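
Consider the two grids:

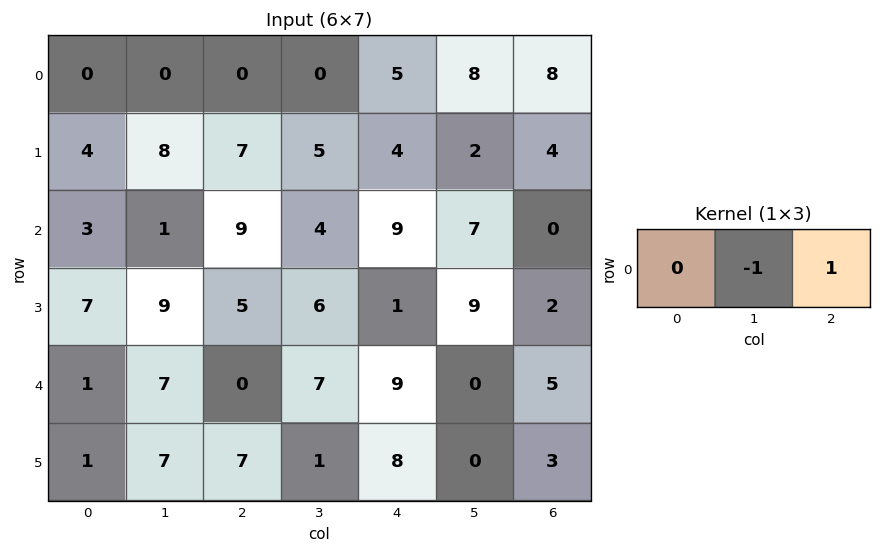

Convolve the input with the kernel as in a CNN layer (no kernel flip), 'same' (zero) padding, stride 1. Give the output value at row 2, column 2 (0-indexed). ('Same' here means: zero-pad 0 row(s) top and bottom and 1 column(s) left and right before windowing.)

The receptive field on the zero-padded input at this output position is [1 9 4]. Elementwise product with the kernel and sum: 9·-1 + 4·1.

-5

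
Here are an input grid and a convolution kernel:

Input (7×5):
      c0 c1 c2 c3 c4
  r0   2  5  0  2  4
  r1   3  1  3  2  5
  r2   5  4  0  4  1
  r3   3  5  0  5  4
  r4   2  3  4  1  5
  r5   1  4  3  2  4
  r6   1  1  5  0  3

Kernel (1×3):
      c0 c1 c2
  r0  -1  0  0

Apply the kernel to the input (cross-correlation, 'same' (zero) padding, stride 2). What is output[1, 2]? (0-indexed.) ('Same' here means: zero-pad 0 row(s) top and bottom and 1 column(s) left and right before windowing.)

The receptive field on the zero-padded input at this output position is [4 1 0]. Elementwise product with the kernel and sum: 4·-1.

-4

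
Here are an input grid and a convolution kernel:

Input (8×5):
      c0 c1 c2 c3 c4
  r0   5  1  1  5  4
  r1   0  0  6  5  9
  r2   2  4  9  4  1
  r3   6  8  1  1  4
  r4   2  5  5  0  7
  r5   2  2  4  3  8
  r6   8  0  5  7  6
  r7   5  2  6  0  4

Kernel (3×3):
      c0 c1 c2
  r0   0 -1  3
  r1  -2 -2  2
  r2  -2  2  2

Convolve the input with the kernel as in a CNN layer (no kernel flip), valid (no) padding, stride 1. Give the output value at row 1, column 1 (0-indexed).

-21

The receptive field on the input at this output position is [0 6 5 / 4 9 4 / 8 1 1]. Elementwise product with the kernel and sum: 6·-1 + 5·3 + 4·-2 + 9·-2 + 4·2 + 8·-2 + 1·2 + 1·2.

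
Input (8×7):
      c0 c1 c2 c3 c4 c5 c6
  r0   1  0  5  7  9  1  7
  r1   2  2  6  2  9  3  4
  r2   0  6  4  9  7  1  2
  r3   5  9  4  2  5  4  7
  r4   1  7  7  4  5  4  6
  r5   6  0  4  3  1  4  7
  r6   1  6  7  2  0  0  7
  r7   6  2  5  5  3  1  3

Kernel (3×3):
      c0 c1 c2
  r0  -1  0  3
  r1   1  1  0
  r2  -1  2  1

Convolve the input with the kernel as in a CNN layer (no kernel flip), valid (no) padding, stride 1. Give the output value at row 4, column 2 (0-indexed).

12

The receptive field on the input at this output position is [7 4 5 / 4 3 1 / 7 2 0]. Elementwise product with the kernel and sum: 7·-1 + 5·3 + 4·1 + 3·1 + 7·-1 + 2·2 + 0·1.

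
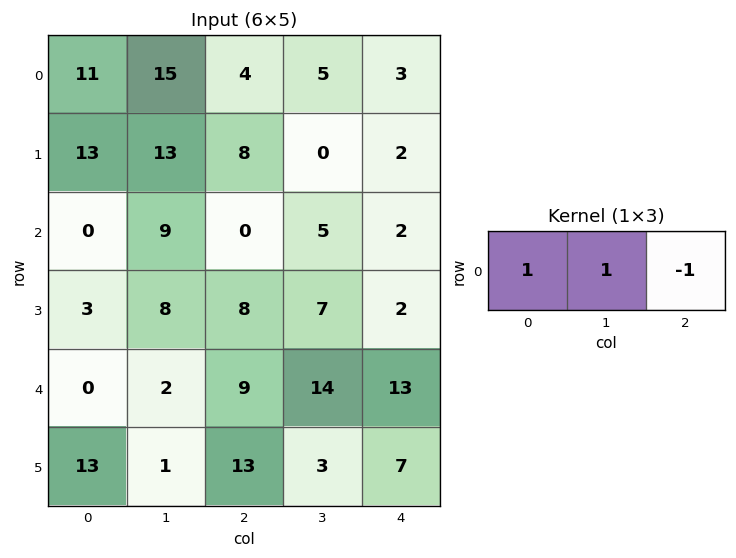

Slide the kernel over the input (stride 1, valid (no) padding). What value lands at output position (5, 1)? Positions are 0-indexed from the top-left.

The receptive field on the input at this output position is [1 13 3]. Elementwise product with the kernel and sum: 1·1 + 13·1 + 3·-1.

11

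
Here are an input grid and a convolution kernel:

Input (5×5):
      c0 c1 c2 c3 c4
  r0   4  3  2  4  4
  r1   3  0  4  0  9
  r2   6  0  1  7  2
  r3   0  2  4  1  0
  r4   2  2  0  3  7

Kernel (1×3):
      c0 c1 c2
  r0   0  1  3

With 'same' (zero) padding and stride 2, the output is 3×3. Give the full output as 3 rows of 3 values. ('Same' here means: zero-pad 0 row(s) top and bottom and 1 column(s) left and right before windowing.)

Output[0,0]: The receptive field on the zero-padded input at this output position is [0 4 3]. Elementwise product with the kernel and sum: 4·1 + 3·3.
Output[0,1]: The receptive field on the zero-padded input at this output position is [3 2 4]. Elementwise product with the kernel and sum: 2·1 + 4·3.

13 14 4
6 22 2
8 9 7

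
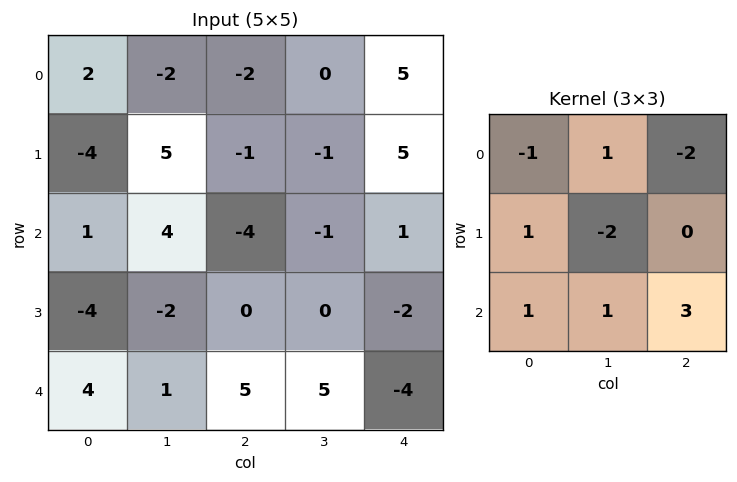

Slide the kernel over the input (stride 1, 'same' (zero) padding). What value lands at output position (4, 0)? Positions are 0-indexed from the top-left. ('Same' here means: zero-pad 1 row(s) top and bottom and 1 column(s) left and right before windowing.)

The receptive field on the zero-padded input at this output position is [0 -4 -2 / 0 4 1 / 0 0 0]. Elementwise product with the kernel and sum: 0·-1 + -4·1 + -2·-2 + 0·1 + 4·-2 + 0·1 + 0·1 + 0·3.

-8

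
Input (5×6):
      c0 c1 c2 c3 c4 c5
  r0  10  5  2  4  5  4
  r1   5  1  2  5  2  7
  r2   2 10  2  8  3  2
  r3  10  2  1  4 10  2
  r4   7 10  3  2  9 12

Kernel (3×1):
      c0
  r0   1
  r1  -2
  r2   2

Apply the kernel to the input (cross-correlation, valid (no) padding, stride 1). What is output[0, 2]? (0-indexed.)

2

The receptive field on the input at this output position is [2 / 2 / 2]. Elementwise product with the kernel and sum: 2·1 + 2·-2 + 2·2.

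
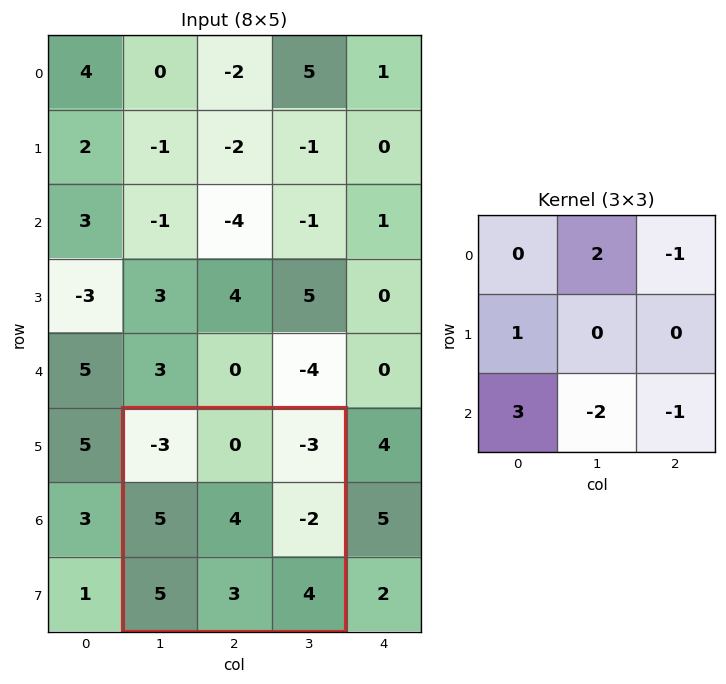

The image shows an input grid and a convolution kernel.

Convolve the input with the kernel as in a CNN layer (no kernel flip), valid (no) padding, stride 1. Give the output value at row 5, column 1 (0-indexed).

13

The receptive field on the input at this output position is [-3 0 -3 / 5 4 -2 / 5 3 4]. Elementwise product with the kernel and sum: 0·2 + -3·-1 + 5·1 + 5·3 + 3·-2 + 4·-1.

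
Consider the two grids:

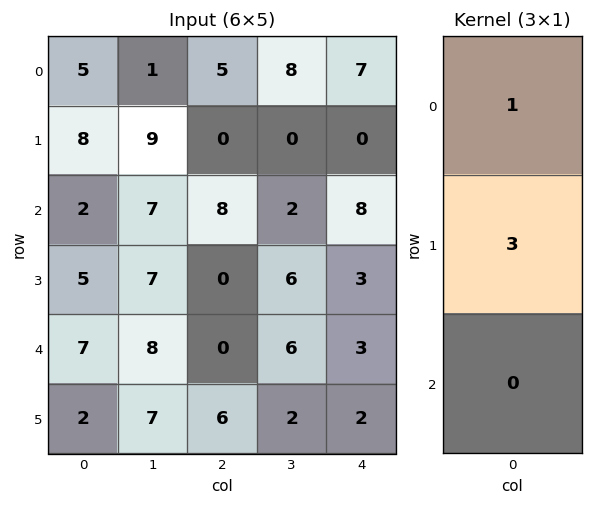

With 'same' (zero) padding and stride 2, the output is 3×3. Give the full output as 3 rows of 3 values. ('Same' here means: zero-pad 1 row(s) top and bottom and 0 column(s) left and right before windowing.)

15 15 21
14 24 24
26 0 12

Output[0,0]: The receptive field on the zero-padded input at this output position is [0 / 5 / 8]. Elementwise product with the kernel and sum: 0·1 + 5·3.
Output[0,1]: The receptive field on the zero-padded input at this output position is [0 / 5 / 0]. Elementwise product with the kernel and sum: 0·1 + 5·3.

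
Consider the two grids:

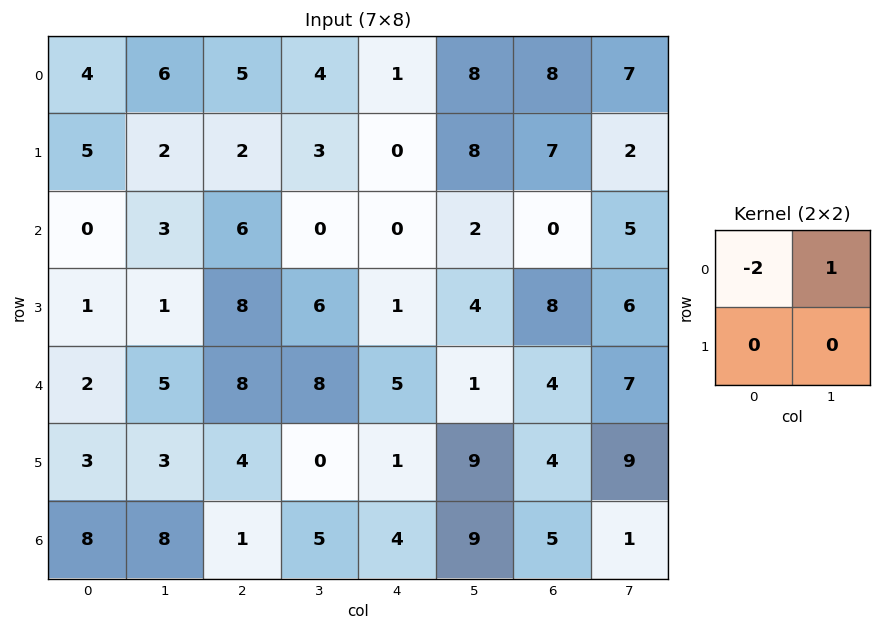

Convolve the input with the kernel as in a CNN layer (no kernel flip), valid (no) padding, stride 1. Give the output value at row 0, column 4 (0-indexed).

The receptive field on the input at this output position is [1 8 / 0 8]. Elementwise product with the kernel and sum: 1·-2 + 8·1.

6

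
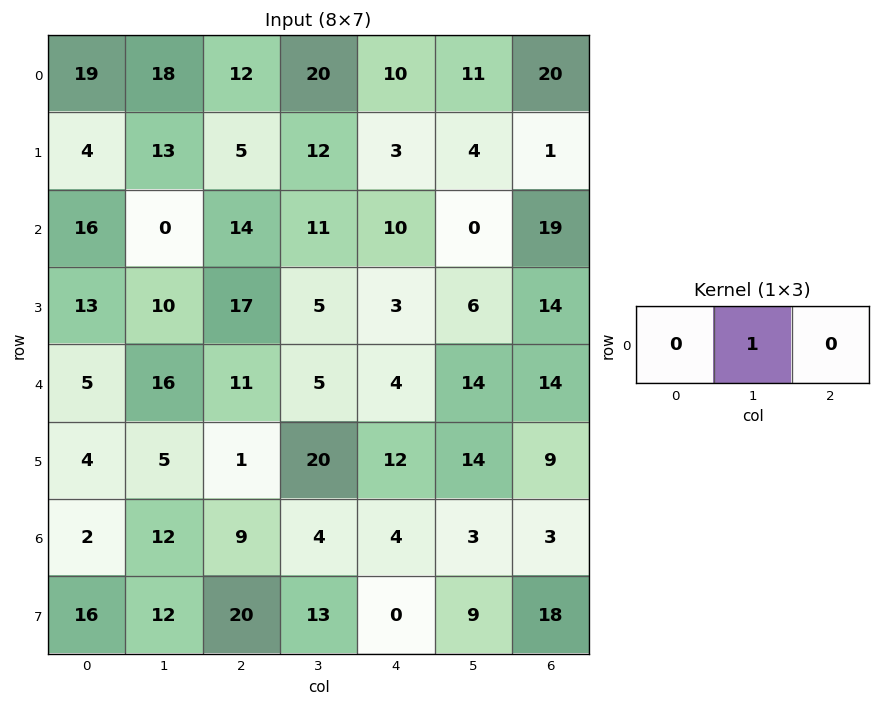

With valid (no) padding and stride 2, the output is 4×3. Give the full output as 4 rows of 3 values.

18 20 11
0 11 0
16 5 14
12 4 3

Output[0,0]: The receptive field on the input at this output position is [19 18 12]. Elementwise product with the kernel and sum: 18·1.
Output[0,1]: The receptive field on the input at this output position is [12 20 10]. Elementwise product with the kernel and sum: 20·1.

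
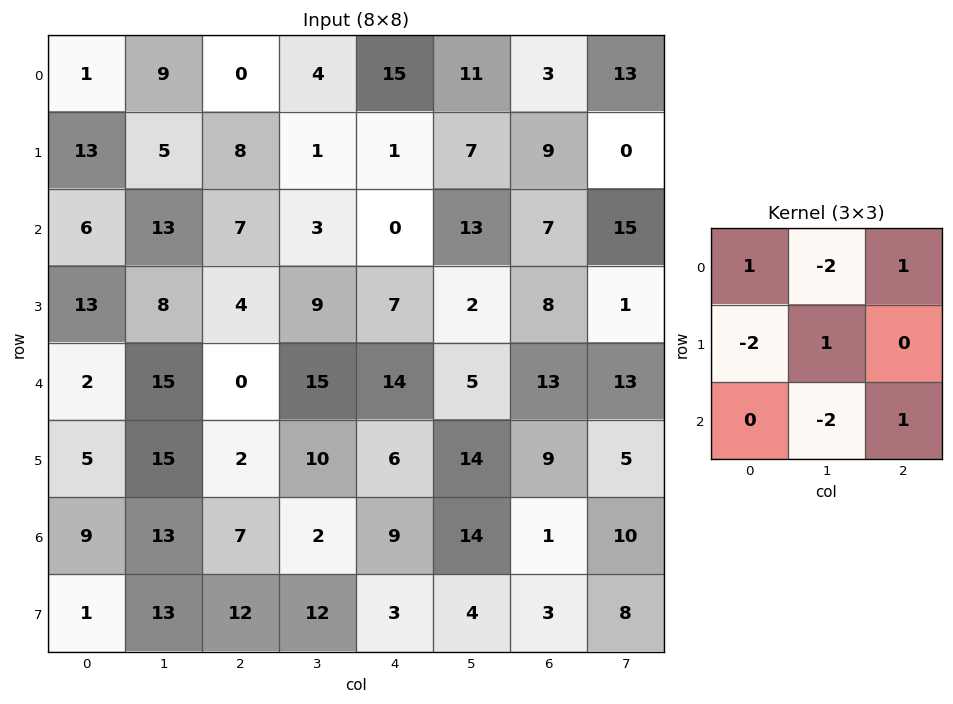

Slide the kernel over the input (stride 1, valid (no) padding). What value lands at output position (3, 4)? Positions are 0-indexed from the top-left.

-31

The receptive field on the input at this output position is [7 2 8 / 14 5 13 / 6 14 9]. Elementwise product with the kernel and sum: 7·1 + 2·-2 + 8·1 + 14·-2 + 5·1 + 14·-2 + 9·1.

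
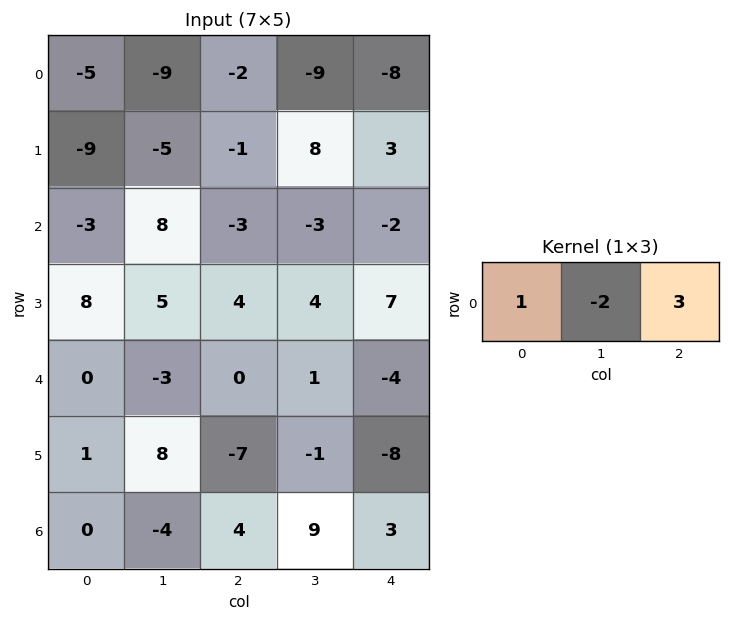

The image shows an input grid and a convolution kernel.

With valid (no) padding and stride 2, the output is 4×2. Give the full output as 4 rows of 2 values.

7 -8
-28 -3
6 -14
20 -5

Output[0,0]: The receptive field on the input at this output position is [-5 -9 -2]. Elementwise product with the kernel and sum: -5·1 + -9·-2 + -2·3.
Output[0,1]: The receptive field on the input at this output position is [-2 -9 -8]. Elementwise product with the kernel and sum: -2·1 + -9·-2 + -8·3.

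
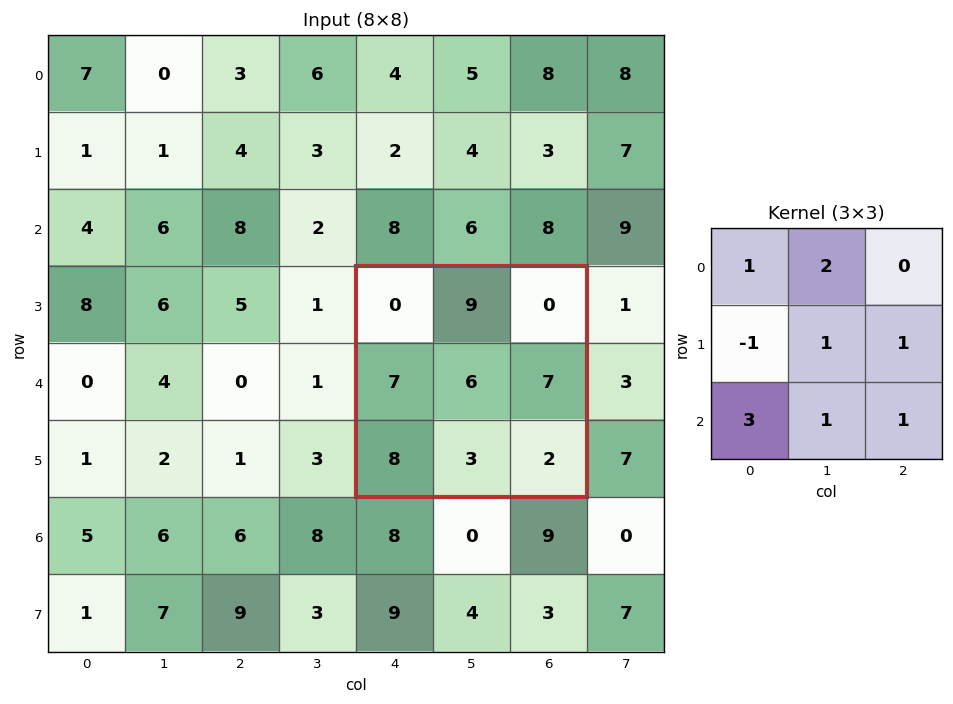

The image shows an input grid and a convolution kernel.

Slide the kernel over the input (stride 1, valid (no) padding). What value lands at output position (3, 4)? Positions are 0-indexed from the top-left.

The receptive field on the input at this output position is [0 9 0 / 7 6 7 / 8 3 2]. Elementwise product with the kernel and sum: 0·1 + 9·2 + 7·-1 + 6·1 + 7·1 + 8·3 + 3·1 + 2·1.

53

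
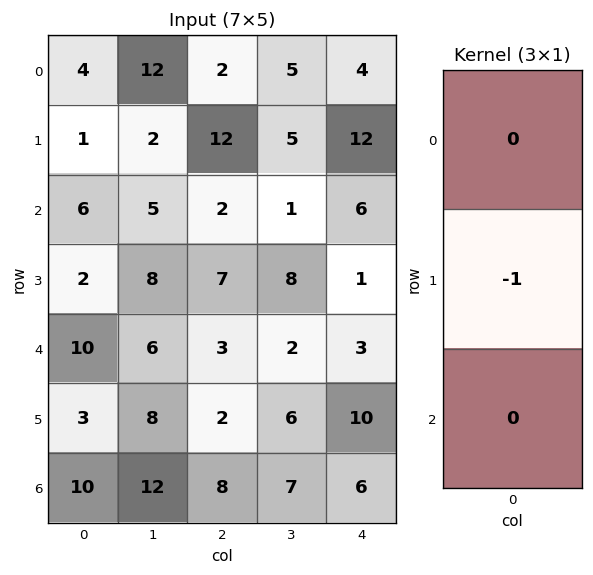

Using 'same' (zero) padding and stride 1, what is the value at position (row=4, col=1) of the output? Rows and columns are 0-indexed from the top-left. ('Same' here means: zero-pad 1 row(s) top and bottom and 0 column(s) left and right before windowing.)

The receptive field on the zero-padded input at this output position is [8 / 6 / 8]. Elementwise product with the kernel and sum: 6·-1.

-6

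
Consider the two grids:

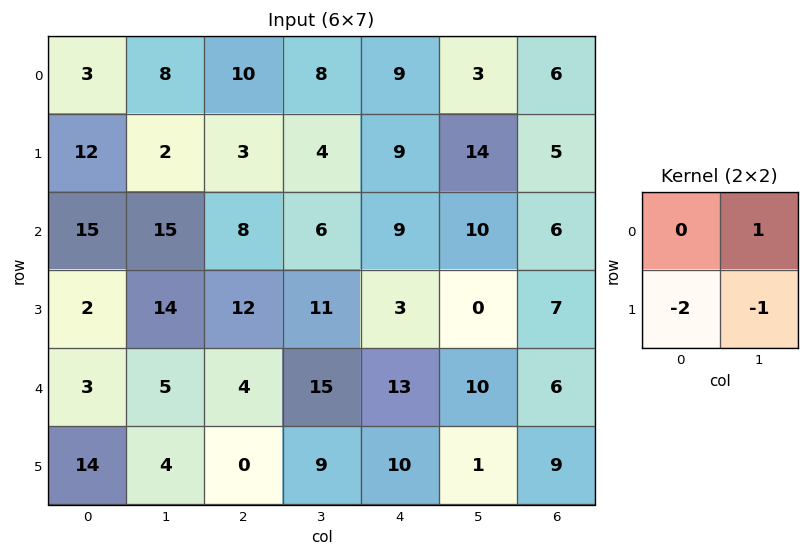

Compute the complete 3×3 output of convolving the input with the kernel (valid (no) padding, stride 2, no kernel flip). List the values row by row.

-18 -2 -29
-3 -29 4
-27 6 -11

Output[0,0]: The receptive field on the input at this output position is [3 8 / 12 2]. Elementwise product with the kernel and sum: 8·1 + 12·-2 + 2·-1.
Output[0,1]: The receptive field on the input at this output position is [10 8 / 3 4]. Elementwise product with the kernel and sum: 8·1 + 3·-2 + 4·-1.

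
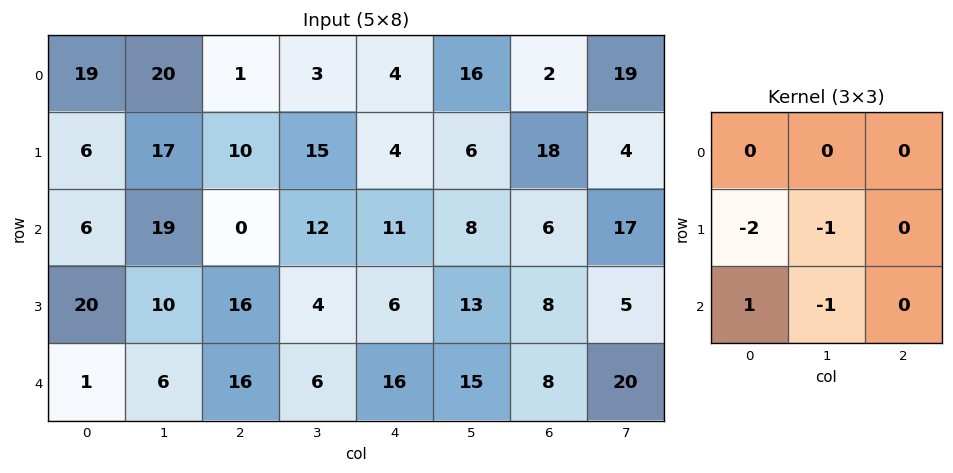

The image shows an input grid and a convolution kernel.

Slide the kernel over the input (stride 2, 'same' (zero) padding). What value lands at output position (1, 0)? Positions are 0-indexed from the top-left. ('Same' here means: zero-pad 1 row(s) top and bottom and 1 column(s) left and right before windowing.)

-26

The receptive field on the zero-padded input at this output position is [0 6 17 / 0 6 19 / 0 20 10]. Elementwise product with the kernel and sum: 0·-2 + 6·-1 + 0·1 + 20·-1.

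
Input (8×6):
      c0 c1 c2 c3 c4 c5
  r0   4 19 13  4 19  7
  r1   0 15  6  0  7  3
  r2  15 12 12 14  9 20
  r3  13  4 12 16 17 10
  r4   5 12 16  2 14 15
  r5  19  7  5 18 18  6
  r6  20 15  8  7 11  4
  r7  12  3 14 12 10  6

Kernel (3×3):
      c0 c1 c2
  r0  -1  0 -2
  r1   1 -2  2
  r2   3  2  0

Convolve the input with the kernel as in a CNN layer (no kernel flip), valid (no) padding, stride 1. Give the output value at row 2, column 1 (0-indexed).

40

The receptive field on the input at this output position is [12 12 14 / 4 12 16 / 12 16 2]. Elementwise product with the kernel and sum: 12·-1 + 14·-2 + 4·1 + 12·-2 + 16·2 + 12·3 + 16·2.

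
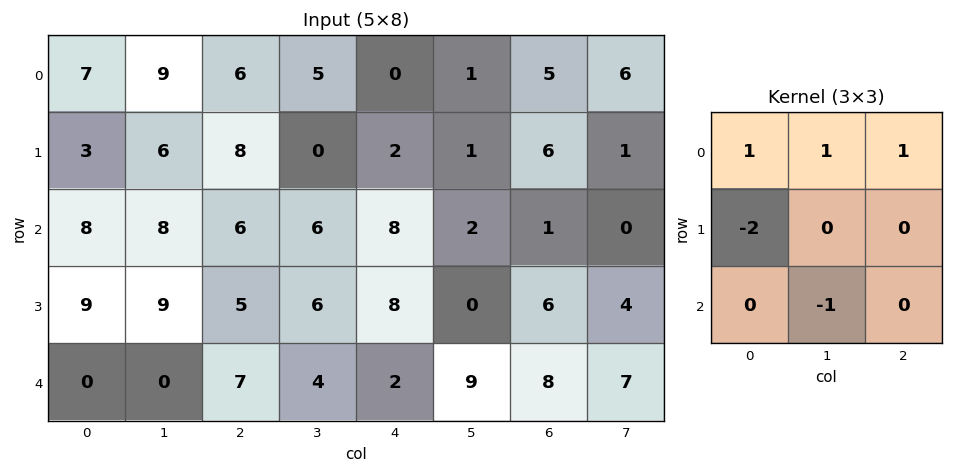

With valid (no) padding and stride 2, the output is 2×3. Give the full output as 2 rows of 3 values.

Output[0,0]: The receptive field on the input at this output position is [7 9 6 / 3 6 8 / 8 8 6]. Elementwise product with the kernel and sum: 7·1 + 9·1 + 6·1 + 3·-2 + 8·-1.

8 -11 0
4 6 -14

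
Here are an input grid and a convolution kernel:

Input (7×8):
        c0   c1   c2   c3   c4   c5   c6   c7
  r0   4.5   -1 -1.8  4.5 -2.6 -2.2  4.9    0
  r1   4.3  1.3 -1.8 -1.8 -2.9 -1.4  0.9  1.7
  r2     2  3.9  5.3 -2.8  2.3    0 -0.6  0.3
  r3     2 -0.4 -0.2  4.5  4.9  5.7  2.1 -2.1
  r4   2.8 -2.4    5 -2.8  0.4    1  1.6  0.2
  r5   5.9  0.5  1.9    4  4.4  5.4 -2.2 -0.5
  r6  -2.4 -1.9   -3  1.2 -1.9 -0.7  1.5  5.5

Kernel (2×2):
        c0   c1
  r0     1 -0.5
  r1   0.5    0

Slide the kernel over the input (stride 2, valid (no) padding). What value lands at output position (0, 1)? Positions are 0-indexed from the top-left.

-4.95

The receptive field on the input at this output position is [-1.8 4.5 / -1.8 -1.8]. Elementwise product with the kernel and sum: -1.8·1 + 4.5·-0.5 + -1.8·0.5.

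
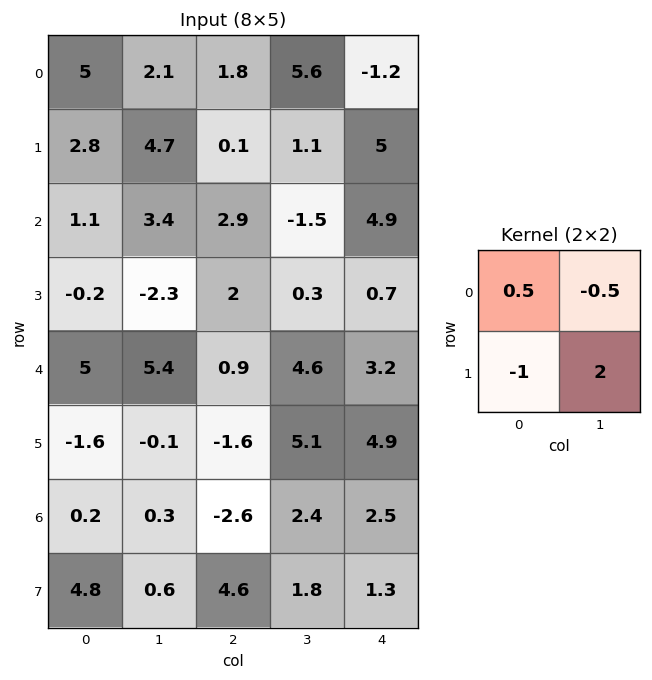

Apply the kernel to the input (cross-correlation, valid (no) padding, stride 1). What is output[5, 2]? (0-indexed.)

The receptive field on the input at this output position is [-1.6 5.1 / -2.6 2.4]. Elementwise product with the kernel and sum: -1.6·0.5 + 5.1·-0.5 + -2.6·-1 + 2.4·2.

4.05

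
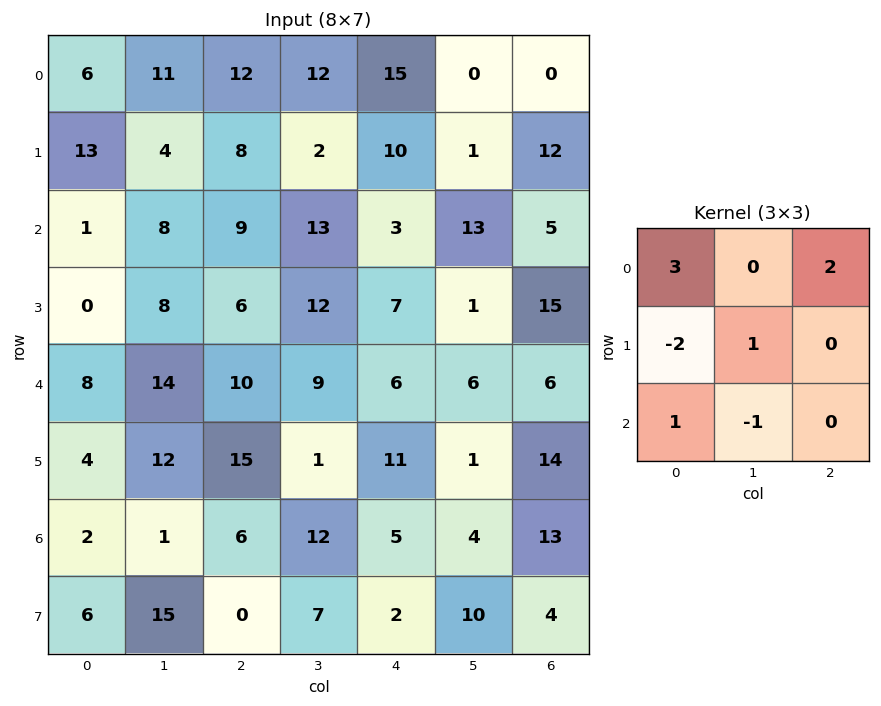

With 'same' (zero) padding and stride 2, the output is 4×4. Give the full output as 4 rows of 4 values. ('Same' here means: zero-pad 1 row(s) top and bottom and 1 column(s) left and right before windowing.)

-7 -14 -17 -11
9 11 -10 -32
20 27 16 -16
20 57 -9 14

Output[0,0]: The receptive field on the zero-padded input at this output position is [0 0 0 / 0 6 11 / 0 13 4]. Elementwise product with the kernel and sum: 0·3 + 0·2 + 0·-2 + 6·1 + 0·1 + 13·-1.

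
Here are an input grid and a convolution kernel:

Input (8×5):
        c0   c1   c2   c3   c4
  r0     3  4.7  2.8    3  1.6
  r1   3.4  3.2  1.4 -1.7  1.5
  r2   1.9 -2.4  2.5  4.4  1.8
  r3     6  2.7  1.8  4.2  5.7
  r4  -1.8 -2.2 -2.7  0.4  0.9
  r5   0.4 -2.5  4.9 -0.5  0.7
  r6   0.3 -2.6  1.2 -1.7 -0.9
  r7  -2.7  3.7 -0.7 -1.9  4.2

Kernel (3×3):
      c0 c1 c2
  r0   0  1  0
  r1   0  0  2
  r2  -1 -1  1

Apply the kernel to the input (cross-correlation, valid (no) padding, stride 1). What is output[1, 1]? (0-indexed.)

The receptive field on the input at this output position is [3.2 1.4 -1.7 / -2.4 2.5 4.4 / 2.7 1.8 4.2]. Elementwise product with the kernel and sum: 1.4·1 + 4.4·2 + 2.7·-1 + 1.8·-1 + 4.2·1.

9.9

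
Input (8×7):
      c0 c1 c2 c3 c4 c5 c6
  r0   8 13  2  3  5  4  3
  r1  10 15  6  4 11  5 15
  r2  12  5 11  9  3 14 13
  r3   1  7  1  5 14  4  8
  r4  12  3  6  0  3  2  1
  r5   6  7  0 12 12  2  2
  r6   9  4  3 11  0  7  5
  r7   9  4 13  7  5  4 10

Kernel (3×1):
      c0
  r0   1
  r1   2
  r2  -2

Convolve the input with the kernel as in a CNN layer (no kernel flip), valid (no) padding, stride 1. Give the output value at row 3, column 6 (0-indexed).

6

The receptive field on the input at this output position is [8 / 1 / 2]. Elementwise product with the kernel and sum: 8·1 + 1·2 + 2·-2.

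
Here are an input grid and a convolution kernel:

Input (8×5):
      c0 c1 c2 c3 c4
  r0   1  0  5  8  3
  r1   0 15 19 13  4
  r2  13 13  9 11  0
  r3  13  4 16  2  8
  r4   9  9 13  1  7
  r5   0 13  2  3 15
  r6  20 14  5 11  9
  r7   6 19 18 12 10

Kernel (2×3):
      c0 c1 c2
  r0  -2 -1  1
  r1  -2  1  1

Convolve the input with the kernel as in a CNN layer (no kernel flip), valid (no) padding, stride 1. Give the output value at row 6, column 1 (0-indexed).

-30

The receptive field on the input at this output position is [14 5 11 / 19 18 12]. Elementwise product with the kernel and sum: 14·-2 + 5·-1 + 11·1 + 19·-2 + 18·1 + 12·1.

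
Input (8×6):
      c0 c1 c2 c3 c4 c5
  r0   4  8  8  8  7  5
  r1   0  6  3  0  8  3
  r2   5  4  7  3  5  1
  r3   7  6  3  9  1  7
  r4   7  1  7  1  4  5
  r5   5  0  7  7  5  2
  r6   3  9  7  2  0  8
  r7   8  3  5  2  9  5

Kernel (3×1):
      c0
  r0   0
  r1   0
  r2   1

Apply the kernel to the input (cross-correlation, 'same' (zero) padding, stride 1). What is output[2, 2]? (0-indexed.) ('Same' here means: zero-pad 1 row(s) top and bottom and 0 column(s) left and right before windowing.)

3

The receptive field on the zero-padded input at this output position is [3 / 7 / 3]. Elementwise product with the kernel and sum: 3·1.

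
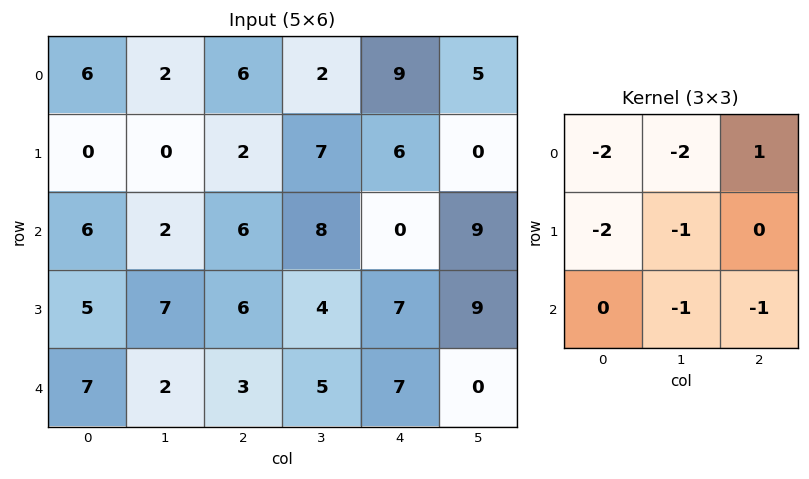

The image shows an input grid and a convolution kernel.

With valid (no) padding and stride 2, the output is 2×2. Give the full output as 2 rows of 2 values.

Output[0,0]: The receptive field on the input at this output position is [6 2 6 / 0 0 2 / 6 2 6]. Elementwise product with the kernel and sum: 6·-2 + 2·-2 + 6·1 + 0·-2 + 0·-1 + 2·-1 + 6·-1.

-18 -26
-32 -56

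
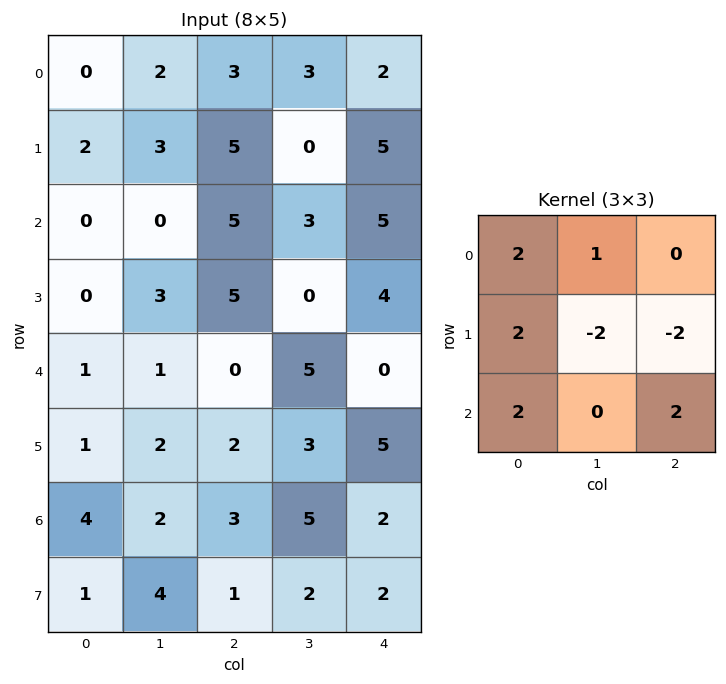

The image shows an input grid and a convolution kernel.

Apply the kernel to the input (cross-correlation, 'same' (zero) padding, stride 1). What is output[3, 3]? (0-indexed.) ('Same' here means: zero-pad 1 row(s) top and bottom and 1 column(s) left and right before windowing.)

15

The receptive field on the zero-padded input at this output position is [5 3 5 / 5 0 4 / 0 5 0]. Elementwise product with the kernel and sum: 5·2 + 3·1 + 5·2 + 0·-2 + 4·-2 + 0·2 + 0·2.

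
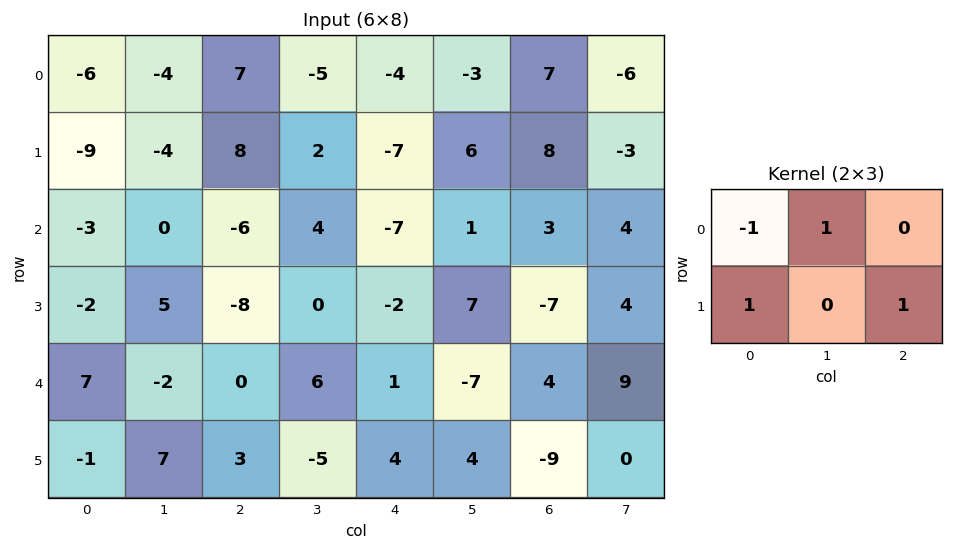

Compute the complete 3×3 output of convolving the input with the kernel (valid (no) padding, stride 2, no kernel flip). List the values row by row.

1 -11 2
-7 0 -1
-7 13 -13

Output[0,0]: The receptive field on the input at this output position is [-6 -4 7 / -9 -4 8]. Elementwise product with the kernel and sum: -6·-1 + -4·1 + -9·1 + 8·1.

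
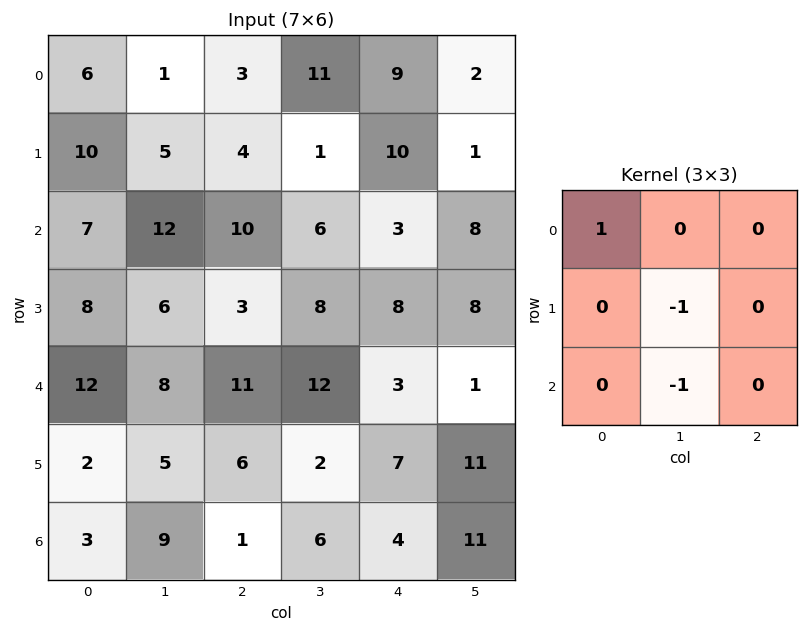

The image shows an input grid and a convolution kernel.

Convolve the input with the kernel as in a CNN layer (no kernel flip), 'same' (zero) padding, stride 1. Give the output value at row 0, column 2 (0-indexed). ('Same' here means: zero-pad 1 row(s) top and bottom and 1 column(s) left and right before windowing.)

The receptive field on the zero-padded input at this output position is [0 0 0 / 1 3 11 / 5 4 1]. Elementwise product with the kernel and sum: 0·1 + 3·-1 + 4·-1.

-7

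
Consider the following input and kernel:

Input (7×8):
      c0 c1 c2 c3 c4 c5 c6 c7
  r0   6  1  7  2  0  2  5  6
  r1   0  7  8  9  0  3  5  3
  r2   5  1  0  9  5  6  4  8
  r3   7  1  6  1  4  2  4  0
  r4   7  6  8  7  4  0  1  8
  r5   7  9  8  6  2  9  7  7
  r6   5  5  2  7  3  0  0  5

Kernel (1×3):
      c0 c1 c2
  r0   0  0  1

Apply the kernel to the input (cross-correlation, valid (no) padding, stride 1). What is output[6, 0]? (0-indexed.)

2

The receptive field on the input at this output position is [5 5 2]. Elementwise product with the kernel and sum: 2·1.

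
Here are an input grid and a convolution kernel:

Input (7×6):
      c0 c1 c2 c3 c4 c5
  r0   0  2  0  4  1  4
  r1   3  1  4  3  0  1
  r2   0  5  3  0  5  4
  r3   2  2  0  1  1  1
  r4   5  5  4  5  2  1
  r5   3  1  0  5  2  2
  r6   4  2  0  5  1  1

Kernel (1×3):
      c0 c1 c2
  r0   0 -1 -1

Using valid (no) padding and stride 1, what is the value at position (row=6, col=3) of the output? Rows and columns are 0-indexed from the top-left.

-2

The receptive field on the input at this output position is [5 1 1]. Elementwise product with the kernel and sum: 1·-1 + 1·-1.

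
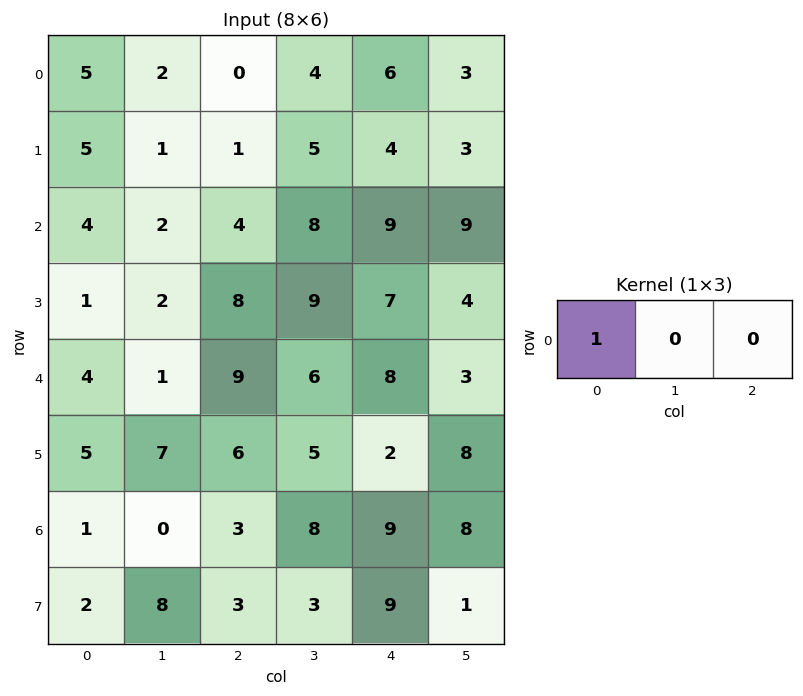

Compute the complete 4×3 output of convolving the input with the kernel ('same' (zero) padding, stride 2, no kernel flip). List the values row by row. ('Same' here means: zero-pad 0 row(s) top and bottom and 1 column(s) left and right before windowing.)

0 2 4
0 2 8
0 1 6
0 0 8

Output[0,0]: The receptive field on the zero-padded input at this output position is [0 5 2]. Elementwise product with the kernel and sum: 0·1.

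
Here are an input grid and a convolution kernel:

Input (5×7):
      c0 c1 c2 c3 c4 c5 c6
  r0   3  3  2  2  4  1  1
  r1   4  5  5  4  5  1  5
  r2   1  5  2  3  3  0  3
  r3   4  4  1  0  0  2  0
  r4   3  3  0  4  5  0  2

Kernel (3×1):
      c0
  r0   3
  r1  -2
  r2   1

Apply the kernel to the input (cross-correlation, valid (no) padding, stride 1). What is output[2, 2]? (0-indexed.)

4

The receptive field on the input at this output position is [2 / 1 / 0]. Elementwise product with the kernel and sum: 2·3 + 1·-2 + 0·1.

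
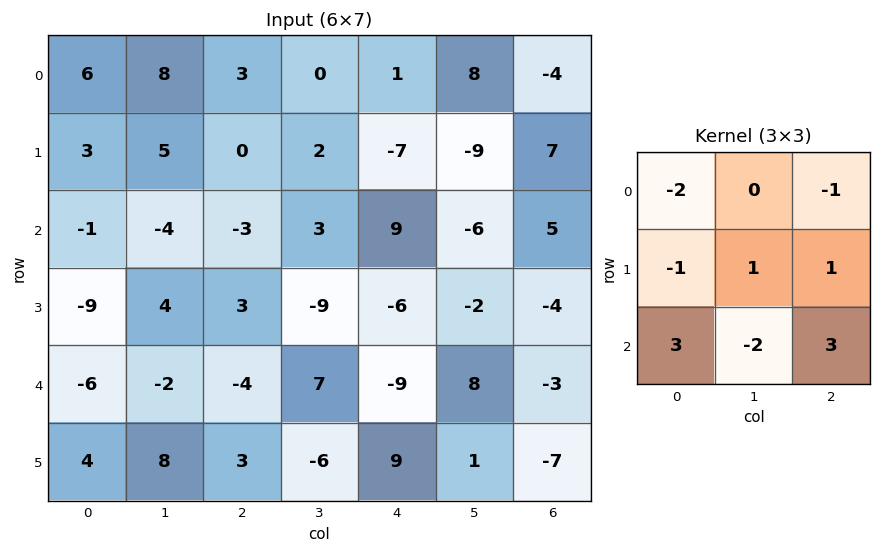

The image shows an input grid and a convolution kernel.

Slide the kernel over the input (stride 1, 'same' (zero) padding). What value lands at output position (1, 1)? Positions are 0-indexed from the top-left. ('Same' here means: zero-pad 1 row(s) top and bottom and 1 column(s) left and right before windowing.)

The receptive field on the zero-padded input at this output position is [6 8 3 / 3 5 0 / -1 -4 -3]. Elementwise product with the kernel and sum: 6·-2 + 3·-1 + 3·-1 + 5·1 + 0·1 + -1·3 + -4·-2 + -3·3.

-17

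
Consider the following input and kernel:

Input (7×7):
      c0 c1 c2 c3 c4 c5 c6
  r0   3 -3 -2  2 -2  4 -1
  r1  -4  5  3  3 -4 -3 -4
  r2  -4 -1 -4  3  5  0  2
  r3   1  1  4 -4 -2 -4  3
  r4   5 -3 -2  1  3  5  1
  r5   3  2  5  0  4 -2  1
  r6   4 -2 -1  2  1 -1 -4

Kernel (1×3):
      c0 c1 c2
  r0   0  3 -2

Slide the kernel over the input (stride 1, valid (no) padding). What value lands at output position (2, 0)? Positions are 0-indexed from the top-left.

5

The receptive field on the input at this output position is [-4 -1 -4]. Elementwise product with the kernel and sum: -1·3 + -4·-2.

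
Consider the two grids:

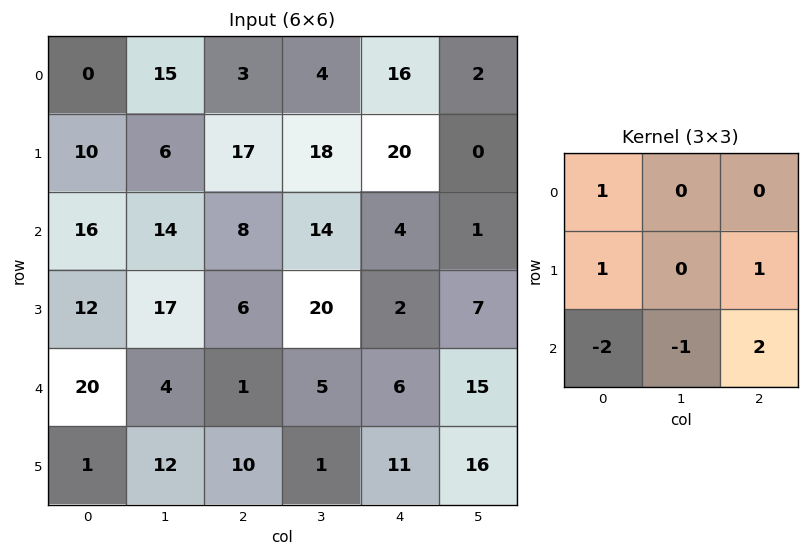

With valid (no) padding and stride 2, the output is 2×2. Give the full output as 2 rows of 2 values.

-3 18
-8 21

Output[0,0]: The receptive field on the input at this output position is [0 15 3 / 10 6 17 / 16 14 8]. Elementwise product with the kernel and sum: 0·1 + 10·1 + 17·1 + 16·-2 + 14·-1 + 8·2.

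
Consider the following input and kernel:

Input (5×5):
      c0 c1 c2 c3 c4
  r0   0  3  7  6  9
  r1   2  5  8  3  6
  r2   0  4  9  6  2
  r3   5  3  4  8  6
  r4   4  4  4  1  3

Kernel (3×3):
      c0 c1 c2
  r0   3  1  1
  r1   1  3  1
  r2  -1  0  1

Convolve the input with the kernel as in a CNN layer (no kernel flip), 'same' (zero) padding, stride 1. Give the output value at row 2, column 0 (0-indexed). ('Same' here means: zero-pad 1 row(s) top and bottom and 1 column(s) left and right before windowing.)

The receptive field on the zero-padded input at this output position is [0 2 5 / 0 0 4 / 0 5 3]. Elementwise product with the kernel and sum: 0·3 + 2·1 + 5·1 + 0·1 + 0·3 + 4·1 + 0·-1 + 3·1.

14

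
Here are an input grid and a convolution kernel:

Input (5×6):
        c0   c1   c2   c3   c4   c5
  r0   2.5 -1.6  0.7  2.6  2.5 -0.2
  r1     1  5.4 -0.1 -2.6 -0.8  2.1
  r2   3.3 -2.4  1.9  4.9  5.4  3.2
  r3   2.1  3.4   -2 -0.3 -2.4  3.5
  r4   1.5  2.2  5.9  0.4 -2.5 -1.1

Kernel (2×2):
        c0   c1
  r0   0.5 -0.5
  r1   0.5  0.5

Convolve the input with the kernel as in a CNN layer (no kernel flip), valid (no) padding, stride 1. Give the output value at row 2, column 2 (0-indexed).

-2.65

The receptive field on the input at this output position is [1.9 4.9 / -2 -0.3]. Elementwise product with the kernel and sum: 1.9·0.5 + 4.9·-0.5 + -2·0.5 + -0.3·0.5.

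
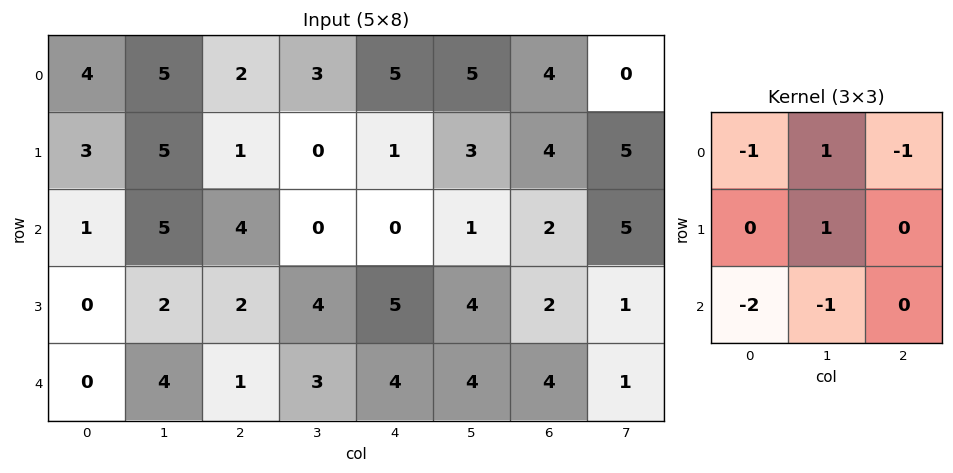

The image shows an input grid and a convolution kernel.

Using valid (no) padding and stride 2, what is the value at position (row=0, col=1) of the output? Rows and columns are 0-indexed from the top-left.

-12

The receptive field on the input at this output position is [2 3 5 / 1 0 1 / 4 0 0]. Elementwise product with the kernel and sum: 2·-1 + 3·1 + 5·-1 + 0·1 + 4·-2 + 0·-1.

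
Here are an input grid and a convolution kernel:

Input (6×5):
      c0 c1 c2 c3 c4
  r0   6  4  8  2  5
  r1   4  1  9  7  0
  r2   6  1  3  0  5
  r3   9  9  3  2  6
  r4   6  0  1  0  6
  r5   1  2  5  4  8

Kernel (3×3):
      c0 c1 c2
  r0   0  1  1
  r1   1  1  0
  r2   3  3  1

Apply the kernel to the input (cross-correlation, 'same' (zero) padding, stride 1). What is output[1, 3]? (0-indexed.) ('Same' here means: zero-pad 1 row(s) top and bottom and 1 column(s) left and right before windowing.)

The receptive field on the zero-padded input at this output position is [8 2 5 / 9 7 0 / 3 0 5]. Elementwise product with the kernel and sum: 2·1 + 5·1 + 9·1 + 7·1 + 3·3 + 0·3 + 5·1.

37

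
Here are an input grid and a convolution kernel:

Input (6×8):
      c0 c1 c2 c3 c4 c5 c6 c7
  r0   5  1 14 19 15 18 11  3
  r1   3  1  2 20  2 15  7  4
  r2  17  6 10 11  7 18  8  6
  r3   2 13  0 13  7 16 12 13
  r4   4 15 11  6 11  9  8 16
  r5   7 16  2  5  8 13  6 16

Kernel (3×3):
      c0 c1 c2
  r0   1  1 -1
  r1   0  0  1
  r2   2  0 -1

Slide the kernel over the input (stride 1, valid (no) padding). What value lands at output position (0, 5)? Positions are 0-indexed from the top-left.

60

The receptive field on the input at this output position is [18 11 3 / 15 7 4 / 18 8 6]. Elementwise product with the kernel and sum: 18·1 + 11·1 + 3·-1 + 4·1 + 18·2 + 6·-1.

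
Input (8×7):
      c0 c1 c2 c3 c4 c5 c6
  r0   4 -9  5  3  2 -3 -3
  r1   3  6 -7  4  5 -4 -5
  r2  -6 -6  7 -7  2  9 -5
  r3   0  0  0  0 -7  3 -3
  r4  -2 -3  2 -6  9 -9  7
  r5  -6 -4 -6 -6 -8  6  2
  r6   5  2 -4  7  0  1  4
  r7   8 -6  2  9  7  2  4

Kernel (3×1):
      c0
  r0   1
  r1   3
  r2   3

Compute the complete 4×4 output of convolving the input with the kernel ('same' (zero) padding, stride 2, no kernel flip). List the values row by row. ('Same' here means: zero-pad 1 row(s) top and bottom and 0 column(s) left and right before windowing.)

Output[0,0]: The receptive field on the zero-padded input at this output position is [0 / 4 / 3]. Elementwise product with the kernel and sum: 0·1 + 4·3 + 3·3.

21 -6 21 -24
-15 14 -10 -29
-24 -12 -4 24
33 -12 13 26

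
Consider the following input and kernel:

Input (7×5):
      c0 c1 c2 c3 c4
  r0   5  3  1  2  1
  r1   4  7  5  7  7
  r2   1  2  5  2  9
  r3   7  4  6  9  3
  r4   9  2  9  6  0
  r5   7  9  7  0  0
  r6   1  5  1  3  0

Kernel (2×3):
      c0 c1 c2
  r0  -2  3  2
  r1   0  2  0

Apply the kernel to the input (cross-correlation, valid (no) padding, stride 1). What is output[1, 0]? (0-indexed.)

27

The receptive field on the input at this output position is [4 7 5 / 1 2 5]. Elementwise product with the kernel and sum: 4·-2 + 7·3 + 5·2 + 2·2.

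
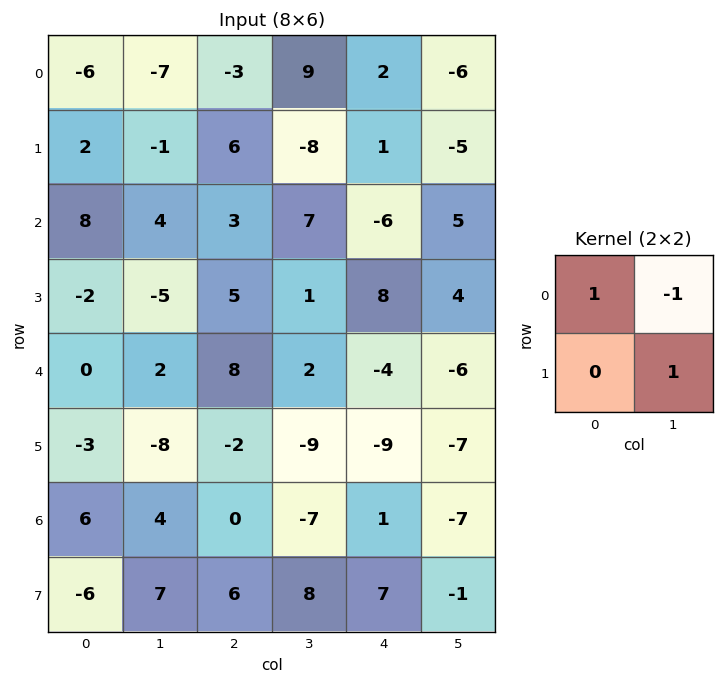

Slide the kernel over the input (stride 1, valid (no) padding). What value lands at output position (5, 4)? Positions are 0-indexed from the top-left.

-9

The receptive field on the input at this output position is [-9 -7 / 1 -7]. Elementwise product with the kernel and sum: -9·1 + -7·-1 + -7·1.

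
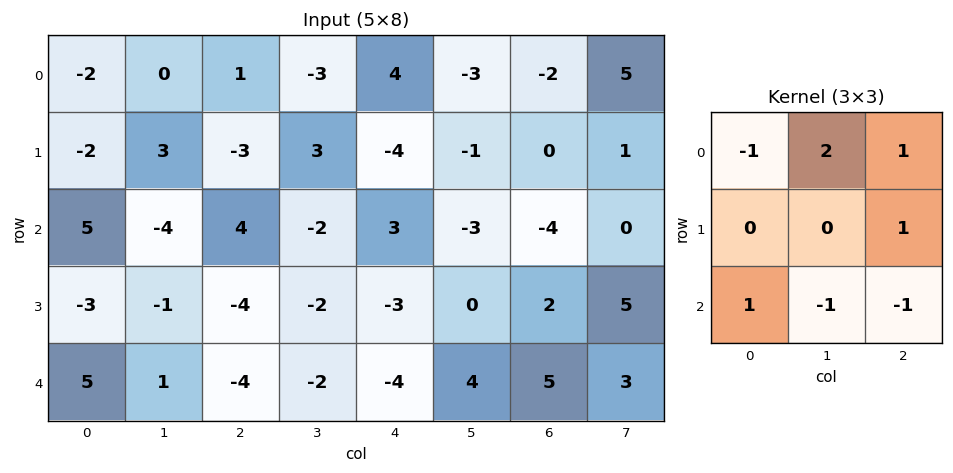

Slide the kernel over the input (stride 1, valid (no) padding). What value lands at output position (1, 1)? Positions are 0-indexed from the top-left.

-3

The receptive field on the input at this output position is [3 -3 3 / -4 4 -2 / -1 -4 -2]. Elementwise product with the kernel and sum: 3·-1 + -3·2 + 3·1 + -2·1 + -1·1 + -4·-1 + -2·-1.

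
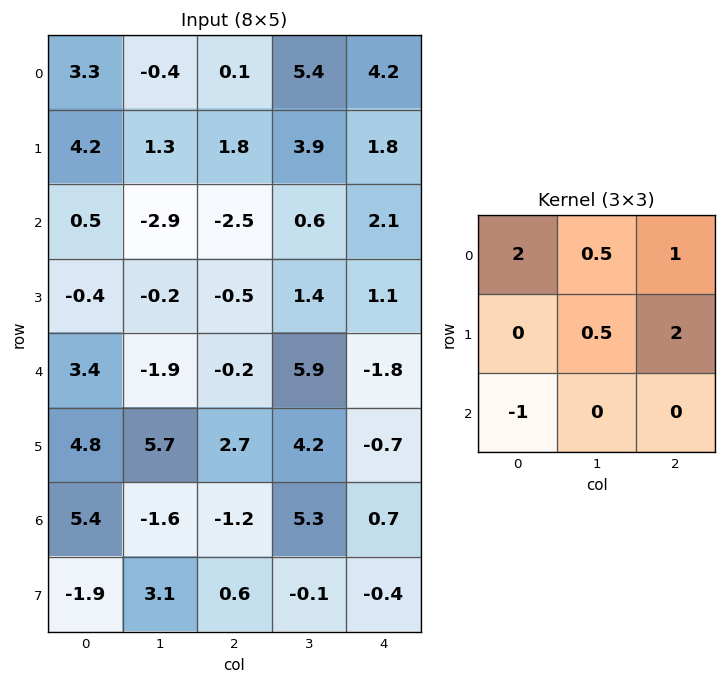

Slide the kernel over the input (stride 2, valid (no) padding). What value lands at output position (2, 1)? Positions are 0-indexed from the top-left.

2.65

The receptive field on the input at this output position is [-0.2 5.9 -1.8 / 2.7 4.2 -0.7 / -1.2 5.3 0.7]. Elementwise product with the kernel and sum: -0.2·2 + 5.9·0.5 + -1.8·1 + 4.2·0.5 + -0.7·2 + -1.2·-1.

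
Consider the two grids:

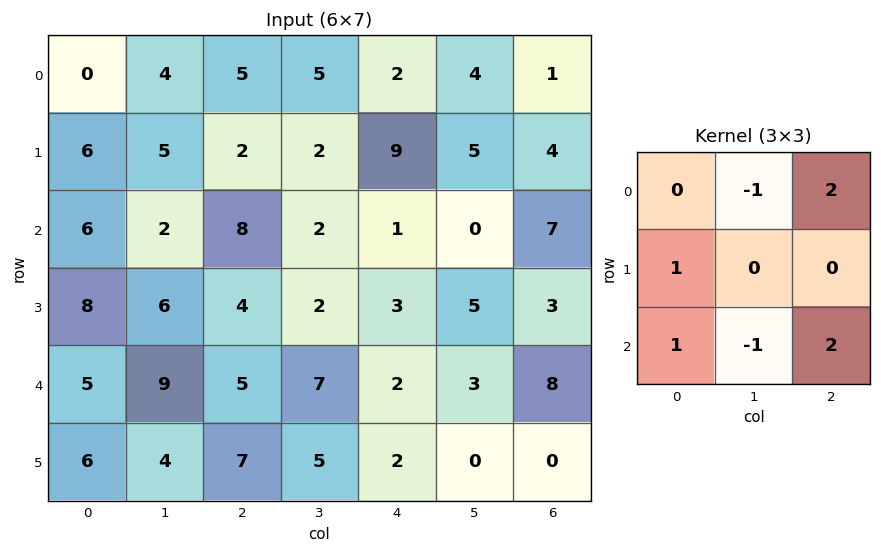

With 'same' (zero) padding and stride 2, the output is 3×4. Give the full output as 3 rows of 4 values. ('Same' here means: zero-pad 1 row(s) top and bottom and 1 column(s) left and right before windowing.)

Output[0,0]: The receptive field on the zero-padded input at this output position is [0 0 0 / 0 0 4 / 0 6 5]. Elementwise product with the kernel and sum: 0·-1 + 0·2 + 0·1 + 0·1 + 6·-1 + 5·2.

4 11 8 5
8 10 12 -2
6 16 17 0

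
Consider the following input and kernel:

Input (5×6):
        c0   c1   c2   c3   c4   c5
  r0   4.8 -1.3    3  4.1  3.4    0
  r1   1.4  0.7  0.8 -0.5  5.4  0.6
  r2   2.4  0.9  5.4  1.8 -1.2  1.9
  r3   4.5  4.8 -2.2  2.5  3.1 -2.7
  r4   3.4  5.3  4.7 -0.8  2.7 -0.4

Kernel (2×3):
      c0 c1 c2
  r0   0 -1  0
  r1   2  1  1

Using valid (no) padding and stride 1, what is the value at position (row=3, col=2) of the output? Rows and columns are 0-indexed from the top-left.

8.8

The receptive field on the input at this output position is [-2.2 2.5 3.1 / 4.7 -0.8 2.7]. Elementwise product with the kernel and sum: 2.5·-1 + 4.7·2 + -0.8·1 + 2.7·1.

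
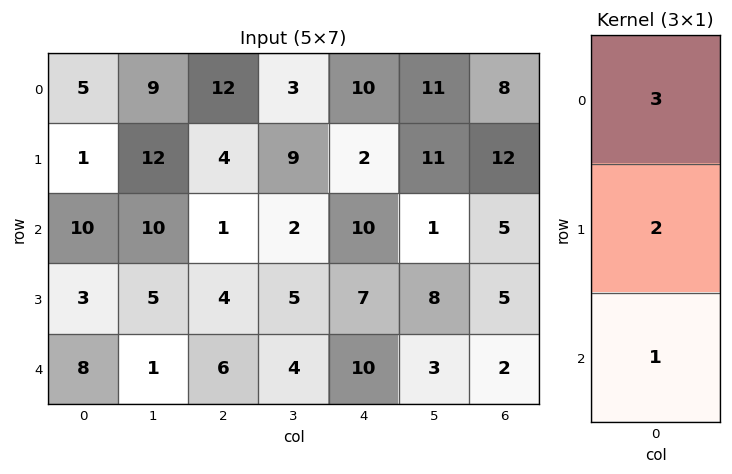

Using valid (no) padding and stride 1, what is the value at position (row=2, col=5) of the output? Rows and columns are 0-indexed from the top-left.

22

The receptive field on the input at this output position is [1 / 8 / 3]. Elementwise product with the kernel and sum: 1·3 + 8·2 + 3·1.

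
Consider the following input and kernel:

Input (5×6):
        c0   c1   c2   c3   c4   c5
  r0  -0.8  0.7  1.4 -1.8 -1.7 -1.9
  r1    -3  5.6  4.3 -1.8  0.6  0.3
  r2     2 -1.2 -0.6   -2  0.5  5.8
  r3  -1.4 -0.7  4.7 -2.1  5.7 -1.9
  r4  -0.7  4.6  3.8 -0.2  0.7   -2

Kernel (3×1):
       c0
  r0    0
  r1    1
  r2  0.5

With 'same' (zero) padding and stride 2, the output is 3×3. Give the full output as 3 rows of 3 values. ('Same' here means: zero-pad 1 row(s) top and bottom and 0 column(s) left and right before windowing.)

-2.3 3.55 -1.4
1.3 1.75 3.35
-0.7 3.8 0.7

Output[0,0]: The receptive field on the zero-padded input at this output position is [0 / -0.8 / -3]. Elementwise product with the kernel and sum: -0.8·1 + -3·0.5.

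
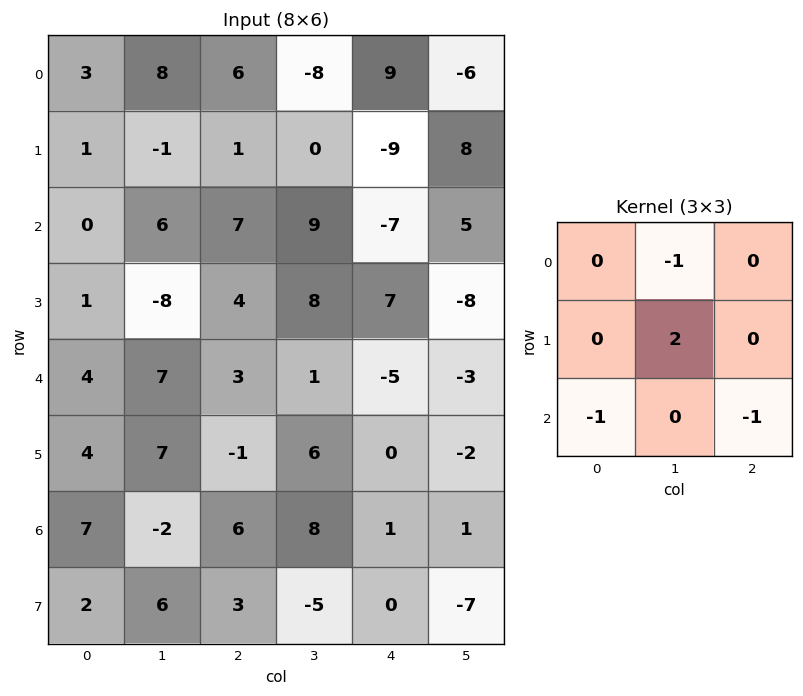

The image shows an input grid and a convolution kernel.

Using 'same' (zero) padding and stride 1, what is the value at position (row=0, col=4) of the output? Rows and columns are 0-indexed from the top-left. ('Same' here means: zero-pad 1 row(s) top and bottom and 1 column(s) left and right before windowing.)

10

The receptive field on the zero-padded input at this output position is [0 0 0 / -8 9 -6 / 0 -9 8]. Elementwise product with the kernel and sum: 0·-1 + 9·2 + 0·-1 + 8·-1.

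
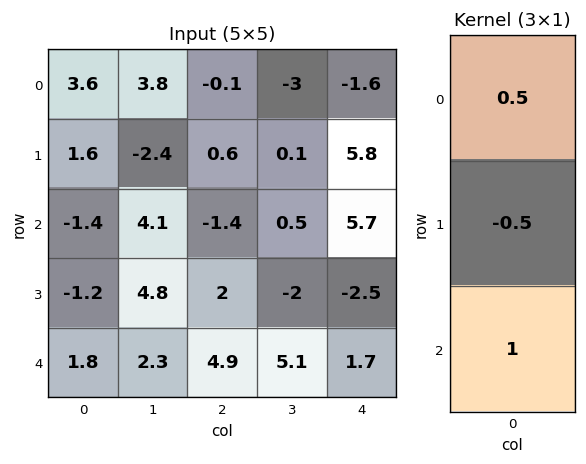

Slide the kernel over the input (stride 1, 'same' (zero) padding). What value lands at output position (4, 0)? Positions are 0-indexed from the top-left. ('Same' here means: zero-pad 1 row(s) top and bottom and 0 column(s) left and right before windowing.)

The receptive field on the zero-padded input at this output position is [-1.2 / 1.8 / 0]. Elementwise product with the kernel and sum: -1.2·0.5 + 1.8·-0.5 + 0·1.

-1.5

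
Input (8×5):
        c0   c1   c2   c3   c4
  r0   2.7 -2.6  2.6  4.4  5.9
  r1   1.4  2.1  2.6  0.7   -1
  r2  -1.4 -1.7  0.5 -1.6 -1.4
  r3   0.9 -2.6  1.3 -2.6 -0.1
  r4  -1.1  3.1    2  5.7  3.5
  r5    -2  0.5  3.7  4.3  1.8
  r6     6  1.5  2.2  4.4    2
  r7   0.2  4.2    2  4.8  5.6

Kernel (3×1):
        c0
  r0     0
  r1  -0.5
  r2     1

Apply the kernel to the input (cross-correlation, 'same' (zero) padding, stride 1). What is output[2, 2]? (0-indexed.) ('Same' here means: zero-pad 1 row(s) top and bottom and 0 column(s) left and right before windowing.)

1.05

The receptive field on the zero-padded input at this output position is [2.6 / 0.5 / 1.3]. Elementwise product with the kernel and sum: 0.5·-0.5 + 1.3·1.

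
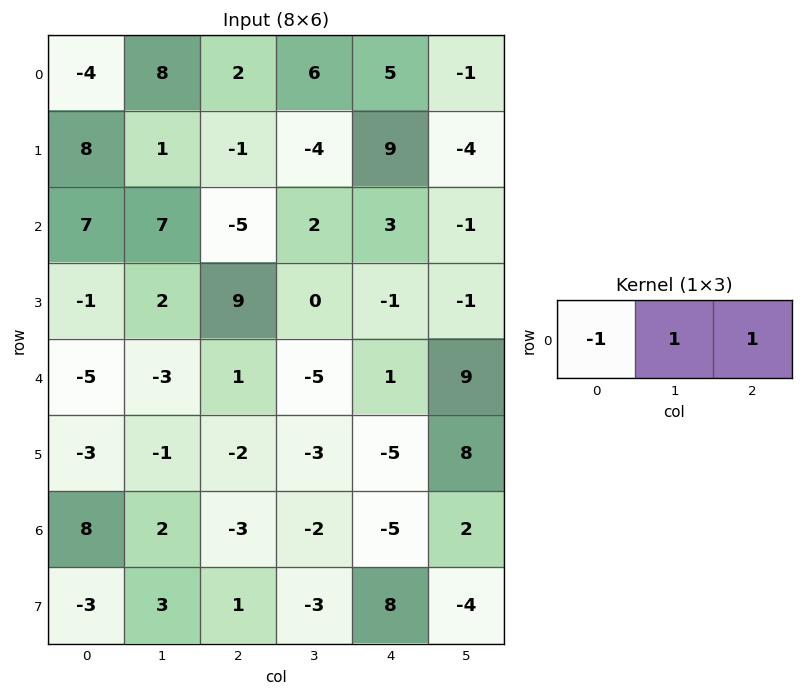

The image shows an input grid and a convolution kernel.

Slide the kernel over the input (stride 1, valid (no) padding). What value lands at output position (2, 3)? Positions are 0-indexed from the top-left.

0

The receptive field on the input at this output position is [2 3 -1]. Elementwise product with the kernel and sum: 2·-1 + 3·1 + -1·1.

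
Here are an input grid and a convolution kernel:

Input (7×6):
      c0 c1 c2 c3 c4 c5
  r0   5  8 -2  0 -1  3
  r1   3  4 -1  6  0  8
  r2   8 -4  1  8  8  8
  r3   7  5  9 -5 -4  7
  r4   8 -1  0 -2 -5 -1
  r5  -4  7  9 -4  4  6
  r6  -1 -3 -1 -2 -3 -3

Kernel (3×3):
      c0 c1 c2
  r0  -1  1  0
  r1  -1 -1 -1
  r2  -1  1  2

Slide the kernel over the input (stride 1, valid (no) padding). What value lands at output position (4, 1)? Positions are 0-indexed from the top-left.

-13

The receptive field on the input at this output position is [-1 0 -2 / 7 9 -4 / -3 -1 -2]. Elementwise product with the kernel and sum: -1·-1 + 0·1 + 7·-1 + 9·-1 + -4·-1 + -3·-1 + -1·1 + -2·2.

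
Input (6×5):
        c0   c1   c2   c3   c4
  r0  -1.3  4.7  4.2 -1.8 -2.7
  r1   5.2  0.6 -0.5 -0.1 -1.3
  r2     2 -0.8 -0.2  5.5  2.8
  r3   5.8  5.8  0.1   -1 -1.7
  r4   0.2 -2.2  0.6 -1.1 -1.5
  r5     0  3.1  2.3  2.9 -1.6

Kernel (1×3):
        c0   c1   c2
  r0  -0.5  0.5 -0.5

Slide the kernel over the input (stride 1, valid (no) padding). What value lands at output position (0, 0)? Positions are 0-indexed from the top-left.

The receptive field on the input at this output position is [-1.3 4.7 4.2]. Elementwise product with the kernel and sum: -1.3·-0.5 + 4.7·0.5 + 4.2·-0.5.

0.9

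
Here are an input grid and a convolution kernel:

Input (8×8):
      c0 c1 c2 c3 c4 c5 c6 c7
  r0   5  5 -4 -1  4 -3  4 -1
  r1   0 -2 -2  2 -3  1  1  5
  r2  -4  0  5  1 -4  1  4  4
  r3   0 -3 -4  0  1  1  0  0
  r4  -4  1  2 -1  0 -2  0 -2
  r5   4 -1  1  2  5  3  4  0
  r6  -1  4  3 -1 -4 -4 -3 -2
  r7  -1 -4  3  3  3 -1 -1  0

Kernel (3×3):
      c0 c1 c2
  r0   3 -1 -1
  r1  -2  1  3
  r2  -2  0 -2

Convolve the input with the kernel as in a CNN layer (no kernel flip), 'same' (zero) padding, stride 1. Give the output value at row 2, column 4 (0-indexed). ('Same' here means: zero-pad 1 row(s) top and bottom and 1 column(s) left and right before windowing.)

3

The receptive field on the zero-padded input at this output position is [2 -3 1 / 1 -4 1 / 0 1 1]. Elementwise product with the kernel and sum: 2·3 + -3·-1 + 1·-1 + 1·-2 + -4·1 + 1·3 + 0·-2 + 1·-2.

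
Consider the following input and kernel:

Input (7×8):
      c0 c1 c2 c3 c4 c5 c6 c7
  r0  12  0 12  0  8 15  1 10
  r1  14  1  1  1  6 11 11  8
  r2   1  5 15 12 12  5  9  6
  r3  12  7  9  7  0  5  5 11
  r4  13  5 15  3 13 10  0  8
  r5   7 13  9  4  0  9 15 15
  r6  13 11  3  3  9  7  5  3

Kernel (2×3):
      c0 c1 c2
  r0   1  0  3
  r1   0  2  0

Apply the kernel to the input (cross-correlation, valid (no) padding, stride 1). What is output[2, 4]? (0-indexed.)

49

The receptive field on the input at this output position is [12 5 9 / 0 5 5]. Elementwise product with the kernel and sum: 12·1 + 9·3 + 5·2.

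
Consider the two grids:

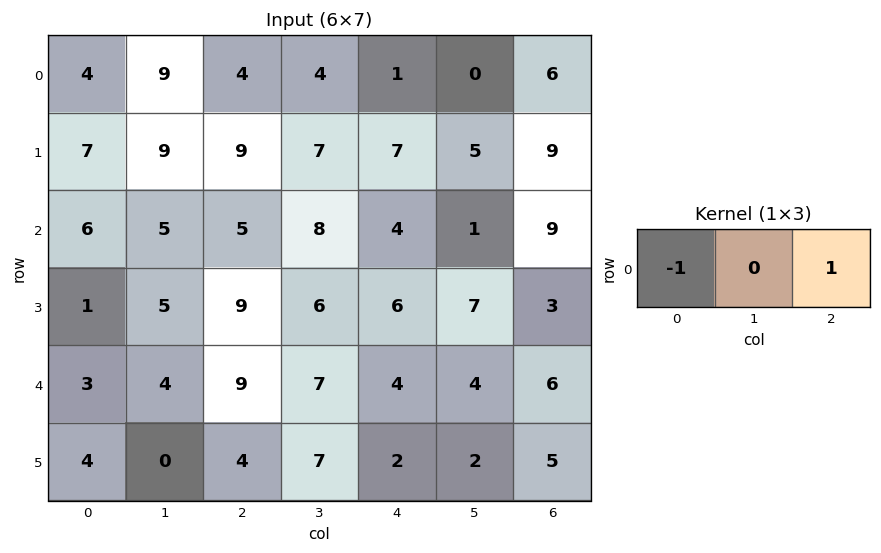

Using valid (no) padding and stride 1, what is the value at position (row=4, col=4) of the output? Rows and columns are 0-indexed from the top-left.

2

The receptive field on the input at this output position is [4 4 6]. Elementwise product with the kernel and sum: 4·-1 + 6·1.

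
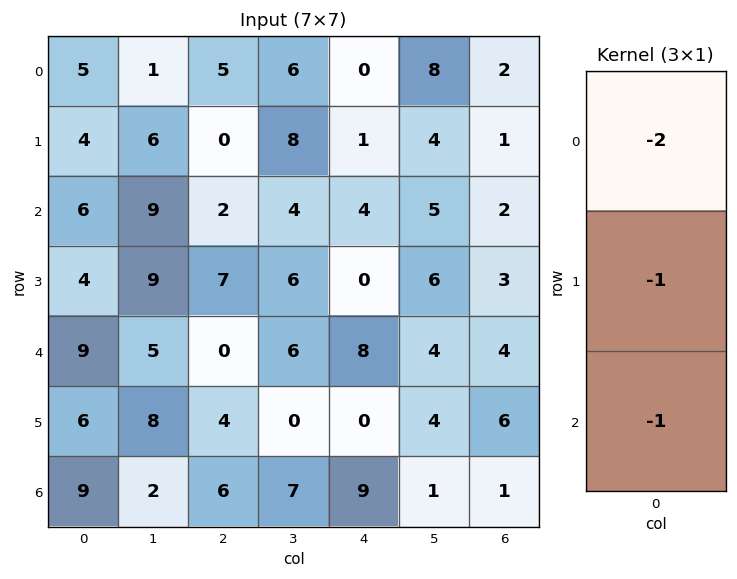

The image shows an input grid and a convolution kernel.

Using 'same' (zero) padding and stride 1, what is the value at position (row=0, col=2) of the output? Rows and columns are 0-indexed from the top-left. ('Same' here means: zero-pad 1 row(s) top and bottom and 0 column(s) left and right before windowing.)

-5

The receptive field on the zero-padded input at this output position is [0 / 5 / 0]. Elementwise product with the kernel and sum: 0·-2 + 5·-1 + 0·-1.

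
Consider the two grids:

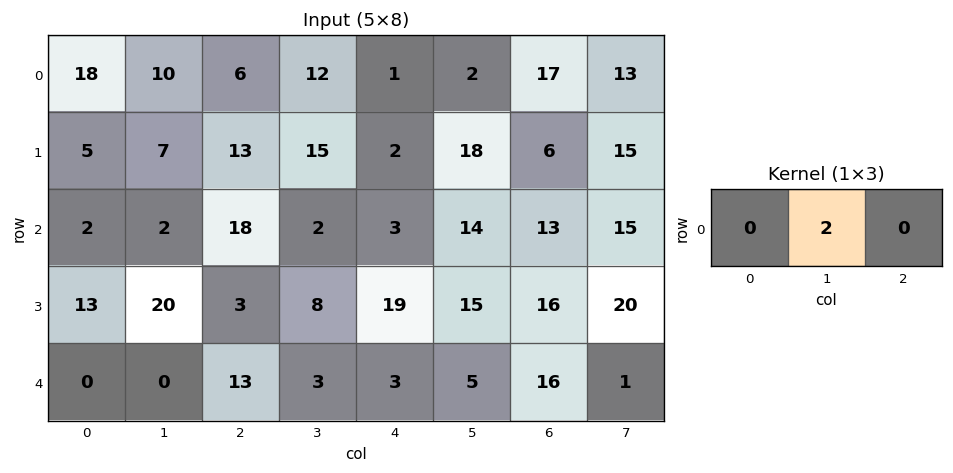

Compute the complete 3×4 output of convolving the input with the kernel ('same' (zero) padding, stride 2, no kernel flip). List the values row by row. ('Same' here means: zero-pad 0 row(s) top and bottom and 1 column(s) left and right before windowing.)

36 12 2 34
4 36 6 26
0 26 6 32

Output[0,0]: The receptive field on the zero-padded input at this output position is [0 18 10]. Elementwise product with the kernel and sum: 18·2.
Output[0,1]: The receptive field on the zero-padded input at this output position is [10 6 12]. Elementwise product with the kernel and sum: 6·2.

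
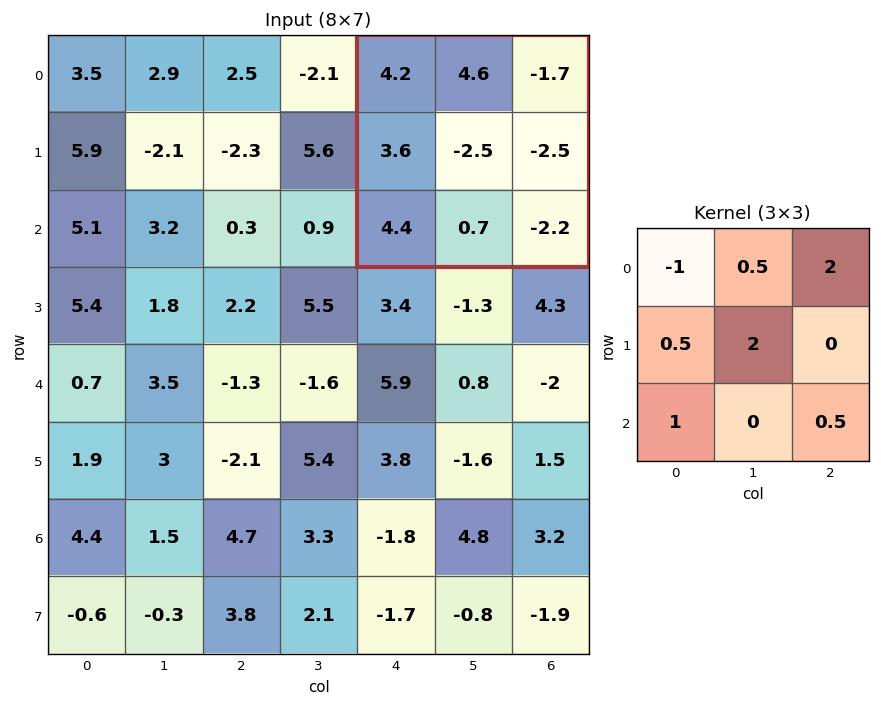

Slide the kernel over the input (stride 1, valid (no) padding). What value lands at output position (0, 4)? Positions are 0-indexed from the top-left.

-5.2

The receptive field on the input at this output position is [4.2 4.6 -1.7 / 3.6 -2.5 -2.5 / 4.4 0.7 -2.2]. Elementwise product with the kernel and sum: 4.2·-1 + 4.6·0.5 + -1.7·2 + 3.6·0.5 + -2.5·2 + 4.4·1 + -2.2·0.5.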